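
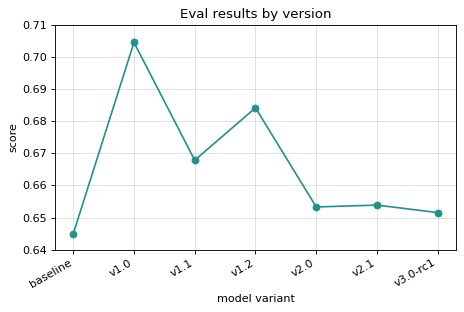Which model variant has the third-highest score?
Top 4: v1.0 ≈ 0.70, v1.2 ≈ 0.68, v1.1 ≈ 0.67, v2.1 ≈ 0.65.

v1.1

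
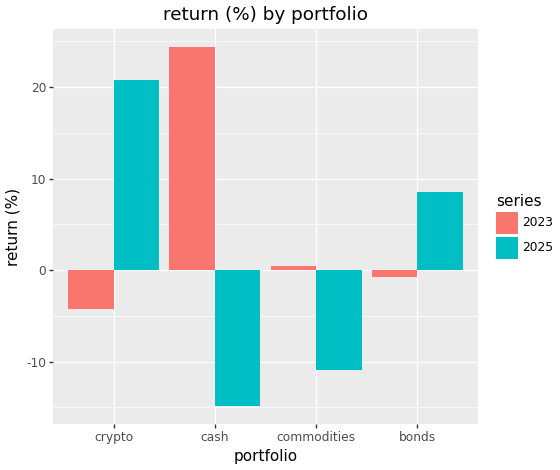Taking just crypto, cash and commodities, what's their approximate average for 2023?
≈ 7

(-5 + 25 + 0) / 3 ≈ 7.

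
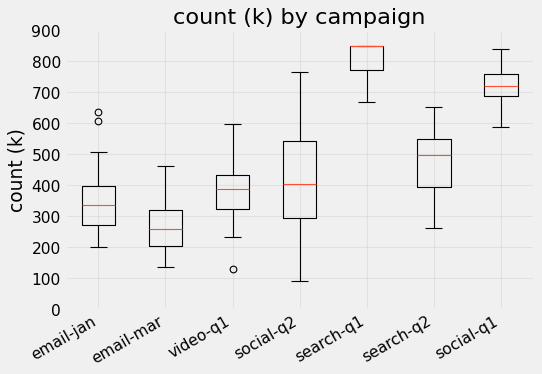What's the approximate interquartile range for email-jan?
Q3 ≈ 400, Q1 ≈ 300; IQR ≈ 100.

≈ 100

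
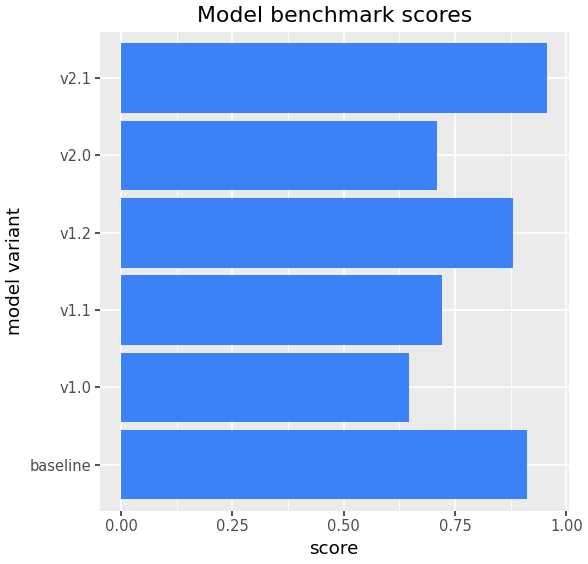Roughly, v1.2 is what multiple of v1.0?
v1.2 ≈ 0.9, v1.0 ≈ 0.6; 0.9/0.6 ≈ 1.5.

≈ 1.5×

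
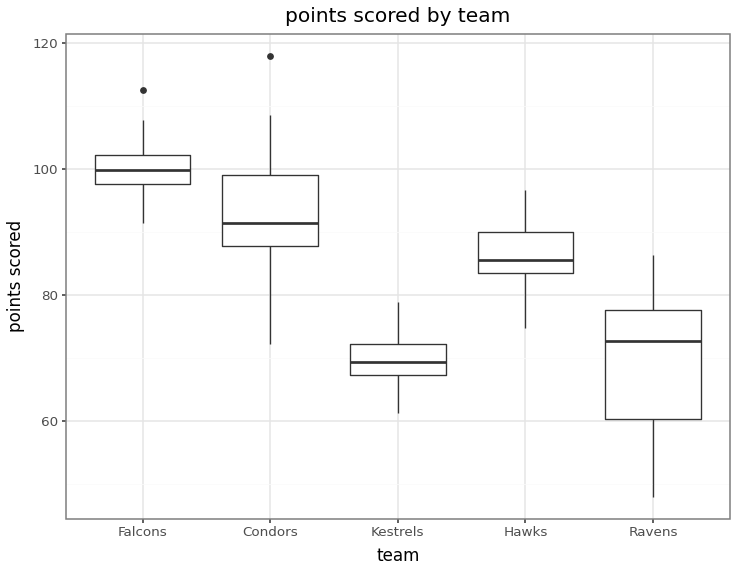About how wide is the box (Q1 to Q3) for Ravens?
≈ 20

Q3 ≈ 80, Q1 ≈ 60; IQR ≈ 20.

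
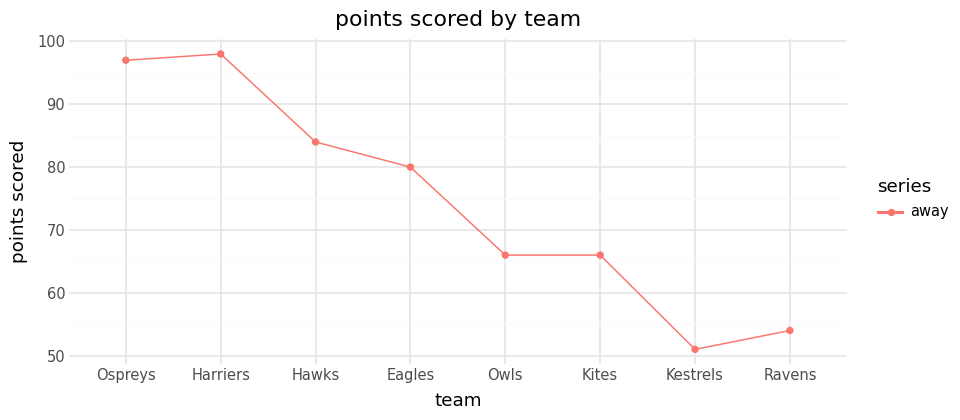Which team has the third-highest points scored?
Hawks

Top 4: Harriers ≈ 100, Ospreys ≈ 95, Hawks ≈ 85, Eagles ≈ 80.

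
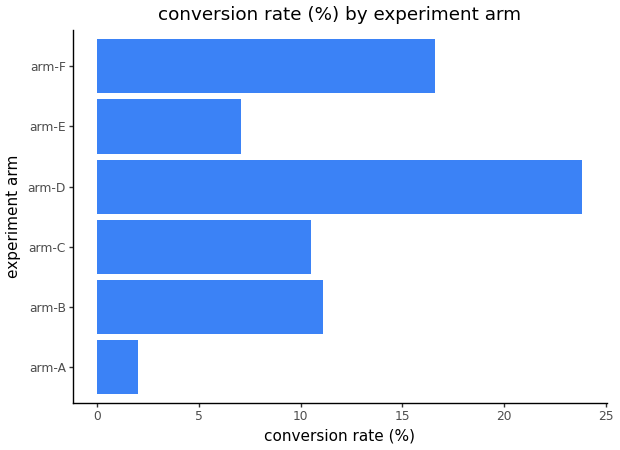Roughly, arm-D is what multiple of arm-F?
≈ 1.5×

arm-D ≈ 24, arm-F ≈ 16; 24/16 ≈ 1.5.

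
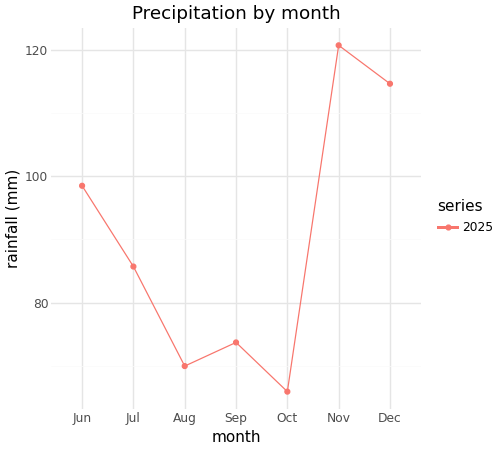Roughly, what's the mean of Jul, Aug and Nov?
≈ 92

(85 + 70 + 120) / 3 ≈ 92.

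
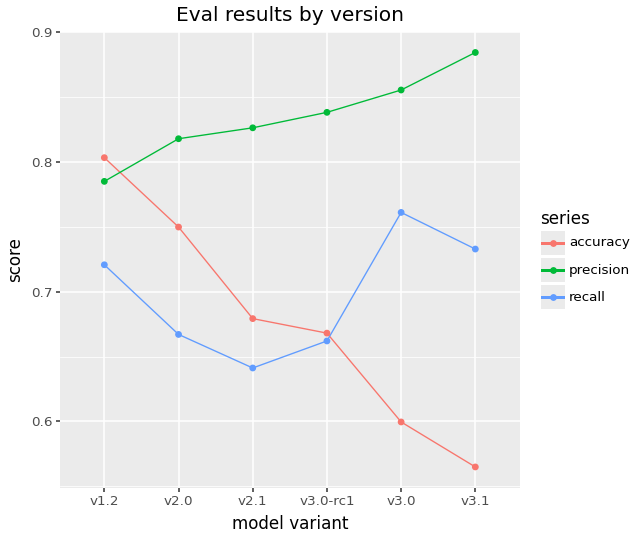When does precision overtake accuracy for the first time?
v2.0

v1.2: precision ≈ 0.80 vs accuracy ≈ 0.80 (not yet); v2.0: precision ≈ 0.80 vs accuracy ≈ 0.75 (first crossover).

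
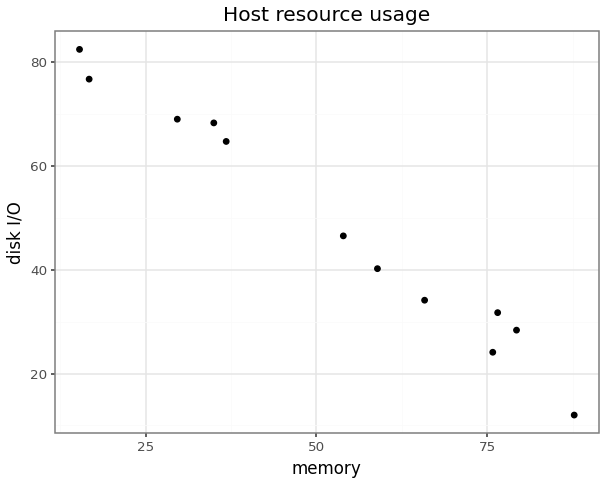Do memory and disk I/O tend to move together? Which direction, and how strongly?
negative, strong

Points are negatively correlated; strong (|r| ≈ 1.0).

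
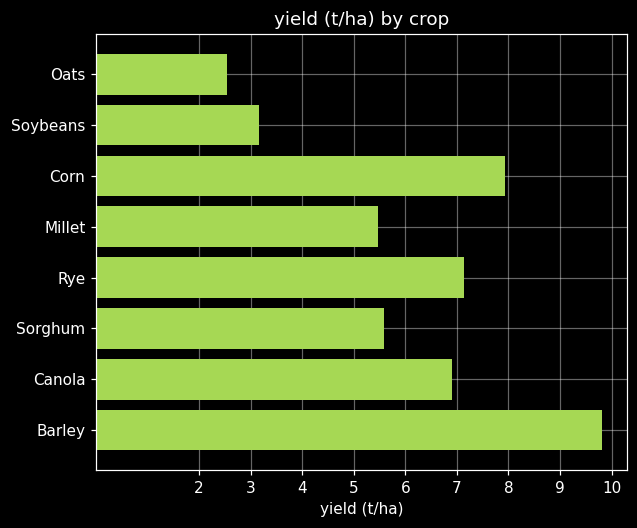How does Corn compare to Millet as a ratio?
≈ 1.6×

Corn ≈ 8, Millet ≈ 5; 8/5 ≈ 1.6.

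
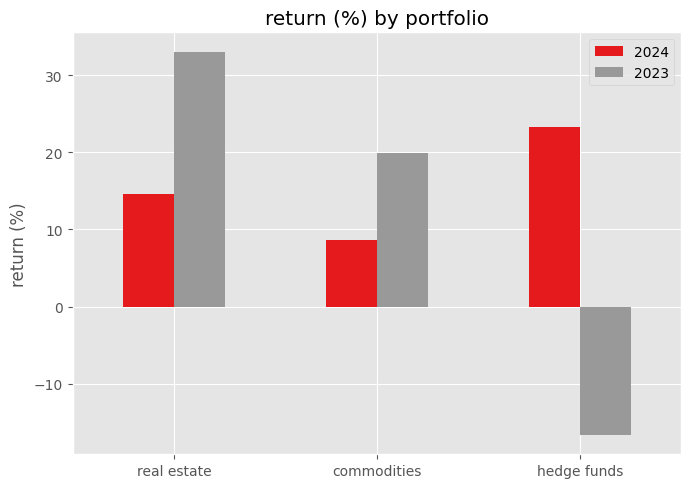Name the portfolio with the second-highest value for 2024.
real estate

Top 3 for 2024: hedge funds ≈ 25, real estate ≈ 15, commodities ≈ 10.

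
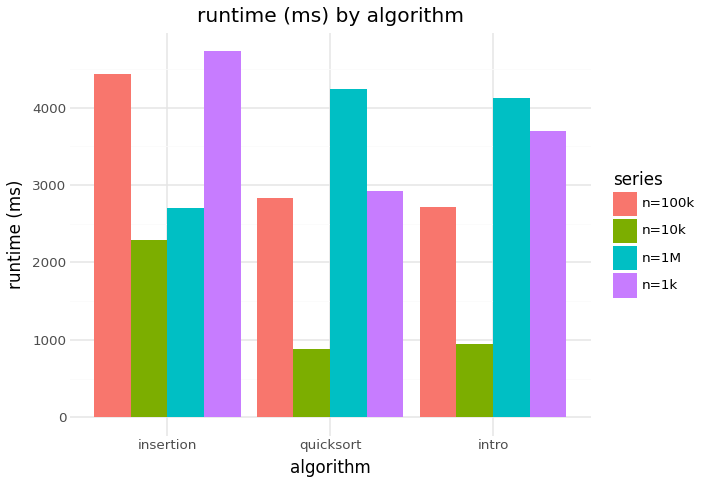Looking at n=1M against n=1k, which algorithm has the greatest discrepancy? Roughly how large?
insertion, ≈ 2000 ms

insertion: n=1M ≈ 2500, n=1k ≈ 4500 → gap ≈ 2000. Next-largest (quicksort) is only ≈ 1000.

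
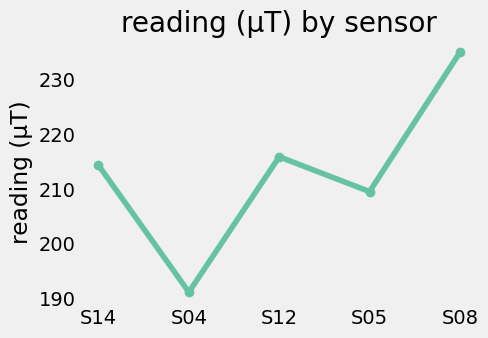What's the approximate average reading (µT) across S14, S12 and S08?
(215 + 215 + 235) / 3 ≈ 222.

≈ 222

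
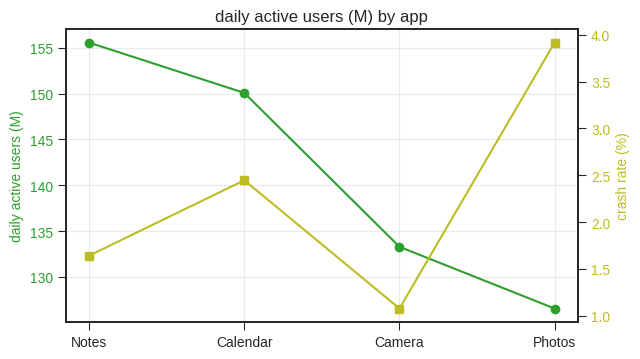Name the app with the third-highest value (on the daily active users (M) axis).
Top 4 (on the daily active users (M) axis): Notes ≈ 155, Calendar ≈ 150, Camera ≈ 135, Photos ≈ 125.

Camera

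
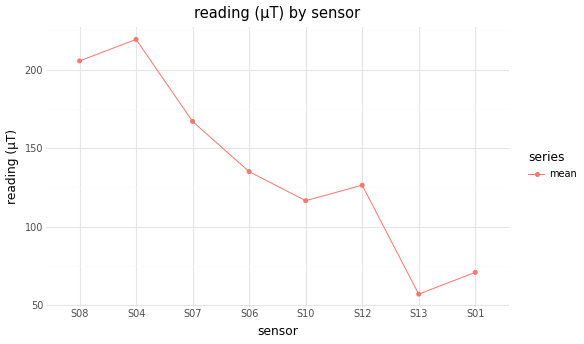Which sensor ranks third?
S07

Top 4: S04 ≈ 220, S08 ≈ 200, S07 ≈ 160, S06 ≈ 140.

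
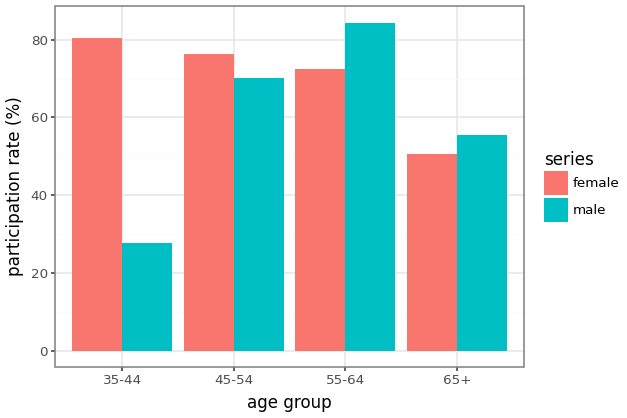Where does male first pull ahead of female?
45-54: male ≈ 70 vs female ≈ 80 (not yet); 55-64: male ≈ 80 vs female ≈ 70 (first crossover).

55-64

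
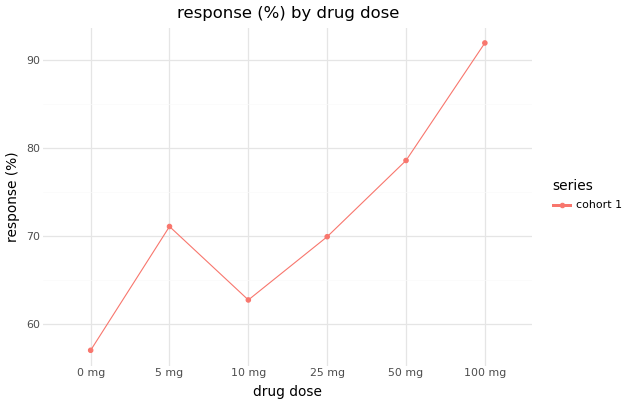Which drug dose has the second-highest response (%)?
50 mg

Top 3: 100 mg ≈ 90, 50 mg ≈ 80, 5 mg ≈ 70.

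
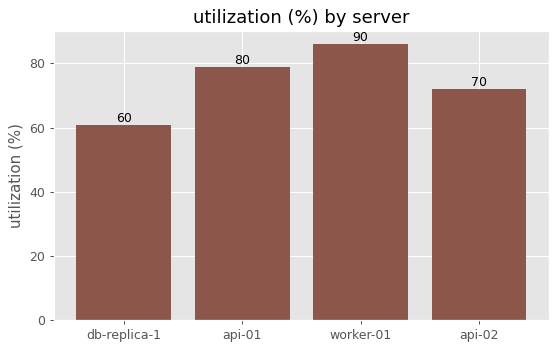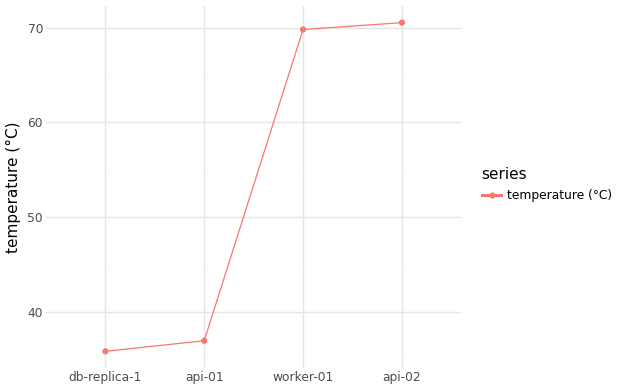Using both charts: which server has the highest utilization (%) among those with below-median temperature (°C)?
Chart 2 median temperature (°C) ≈ 50; below-median servers: db-replica-1, api-01. Among those, api-01 has the highest utilization (%) (≈ 80).

api-01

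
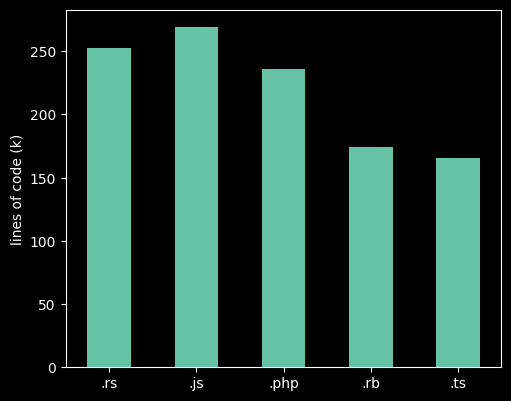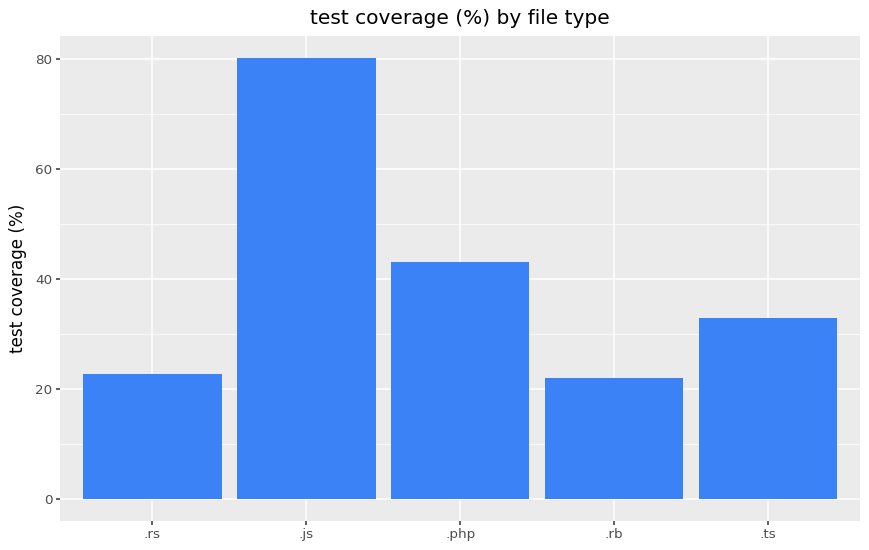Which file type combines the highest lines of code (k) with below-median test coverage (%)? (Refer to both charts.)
Chart 2 median test coverage (%) ≈ 30; below-median file types: .rs, .rb. Among those, .rs has the highest lines of code (k) (≈ 250).

.rs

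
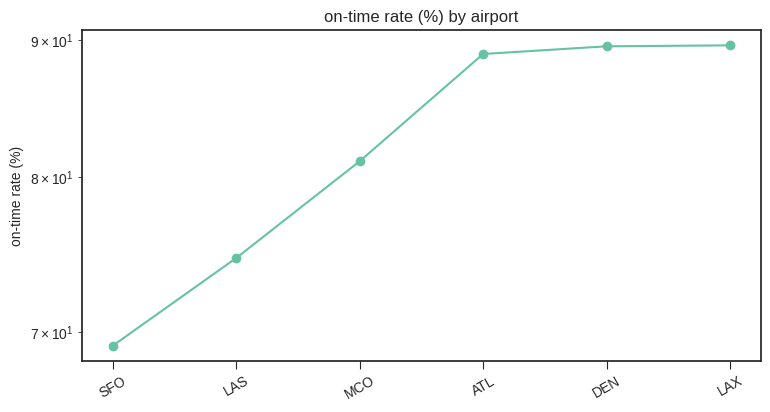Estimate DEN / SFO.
DEN ≈ 90, SFO ≈ 70; 90/70 ≈ 1.29.

≈ 1.29×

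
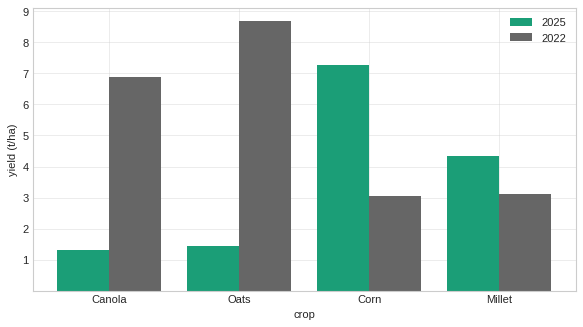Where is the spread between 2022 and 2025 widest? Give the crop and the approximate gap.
Oats, ≈ 8 t/ha

Oats: 2022 ≈ 9, 2025 ≈ 1 → gap ≈ 8. Next-largest (Canola) is only ≈ 6.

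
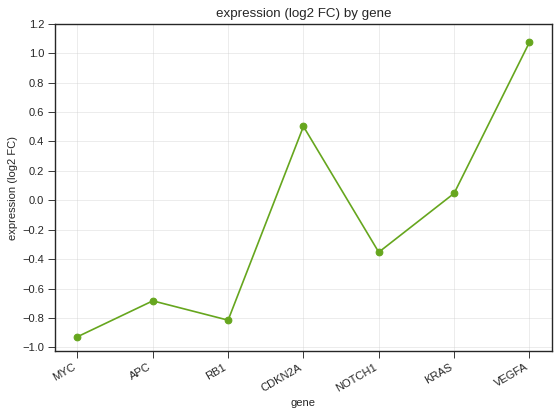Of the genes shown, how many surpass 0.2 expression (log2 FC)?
2

Above 0.2: CDKN2A, VEGFA.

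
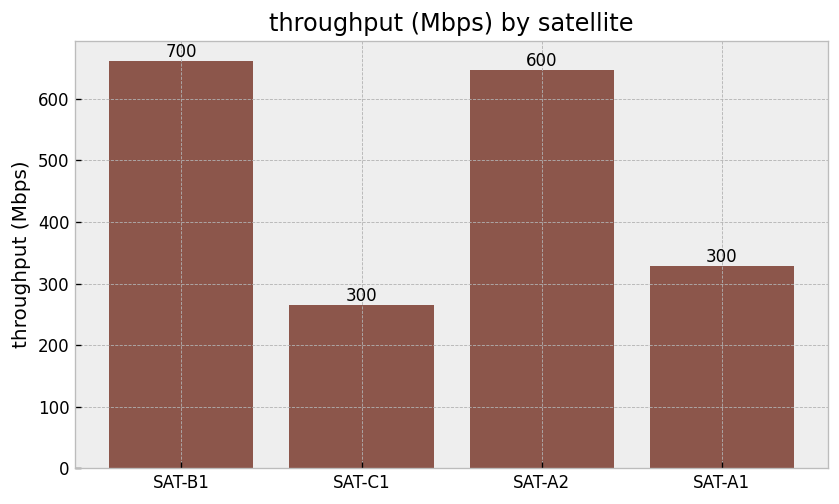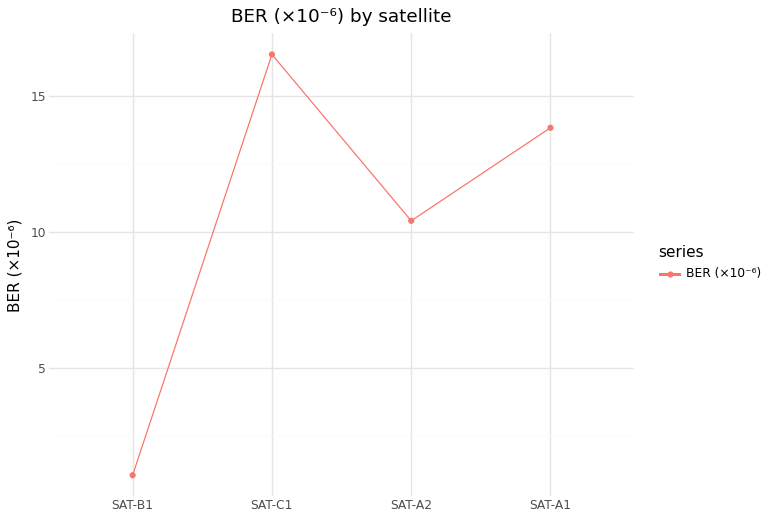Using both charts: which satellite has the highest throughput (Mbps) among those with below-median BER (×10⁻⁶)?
Chart 2 median BER (×10⁻⁶) ≈ 12; below-median satellites: SAT-B1, SAT-A2. Among those, SAT-B1 has the highest throughput (Mbps) (≈ 700).

SAT-B1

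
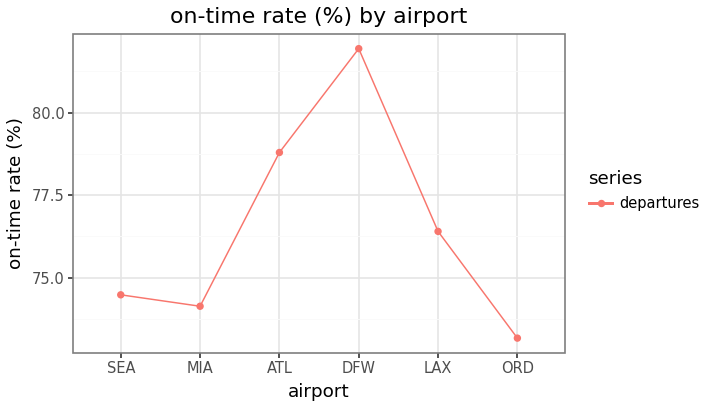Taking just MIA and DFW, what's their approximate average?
(74 + 82) / 2 ≈ 78.

≈ 78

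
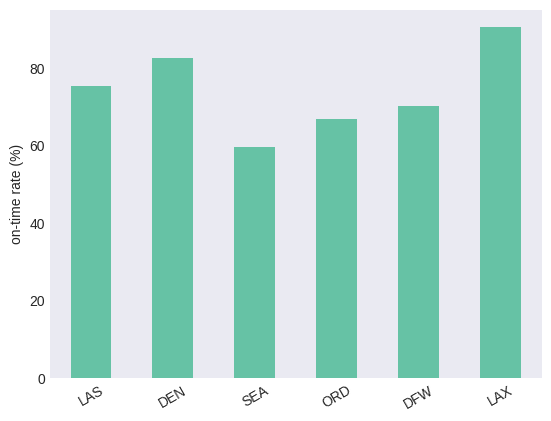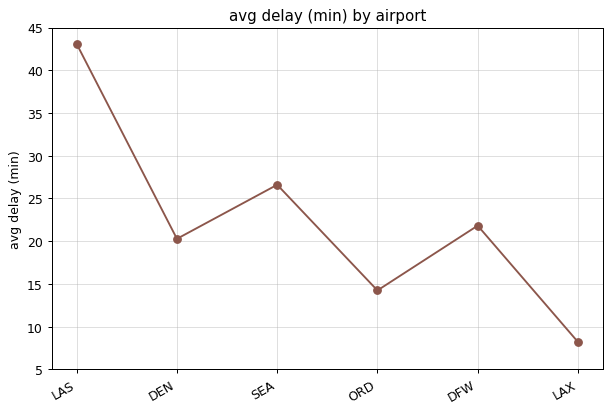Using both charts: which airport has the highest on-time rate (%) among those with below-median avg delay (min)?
LAX

Chart 2 median avg delay (min) ≈ 20; below-median airports: DEN, ORD, LAX. Among those, LAX has the highest on-time rate (%) (≈ 90).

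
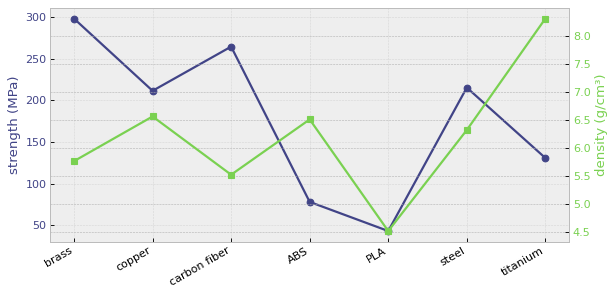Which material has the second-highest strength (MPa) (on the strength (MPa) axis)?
Top 3 (on the strength (MPa) axis): brass ≈ 300, carbon fiber ≈ 275, steel ≈ 225.

carbon fiber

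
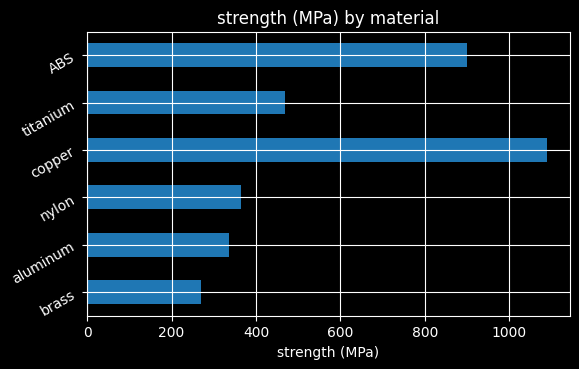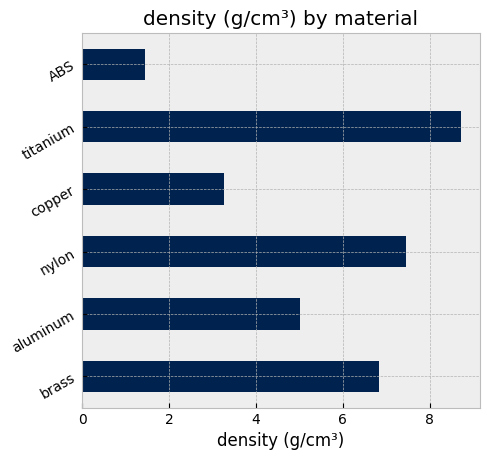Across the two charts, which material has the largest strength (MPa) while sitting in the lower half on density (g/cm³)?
Chart 2 median density (g/cm³) ≈ 6; below-median materials: aluminum, copper, ABS. Among those, copper has the highest strength (MPa) (≈ 1100).

copper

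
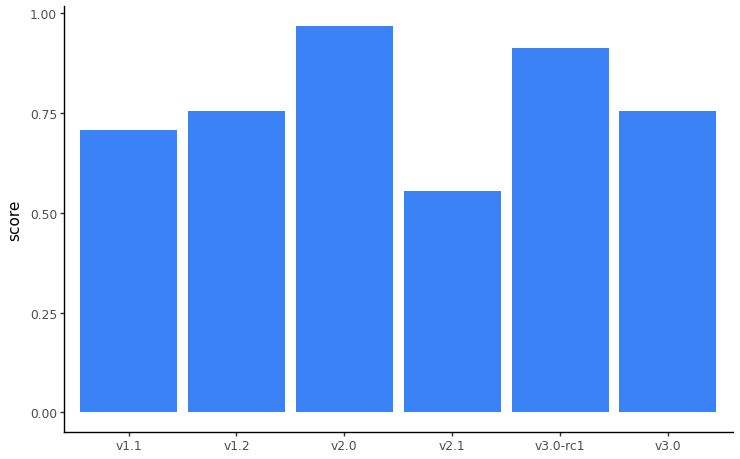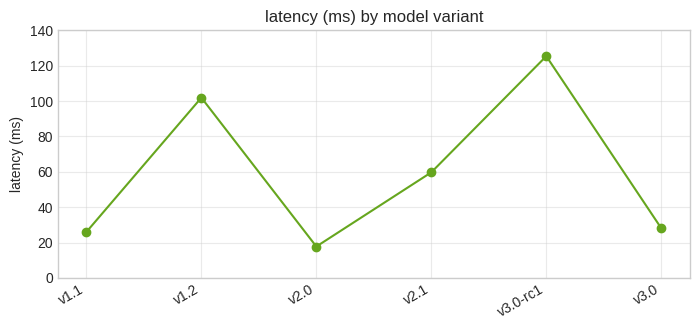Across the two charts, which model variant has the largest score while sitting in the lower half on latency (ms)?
v2.0

Chart 2 median latency (ms) ≈ 40; below-median model variants: v1.1, v2.0, v3.0. Among those, v2.0 has the highest score (≈ 1).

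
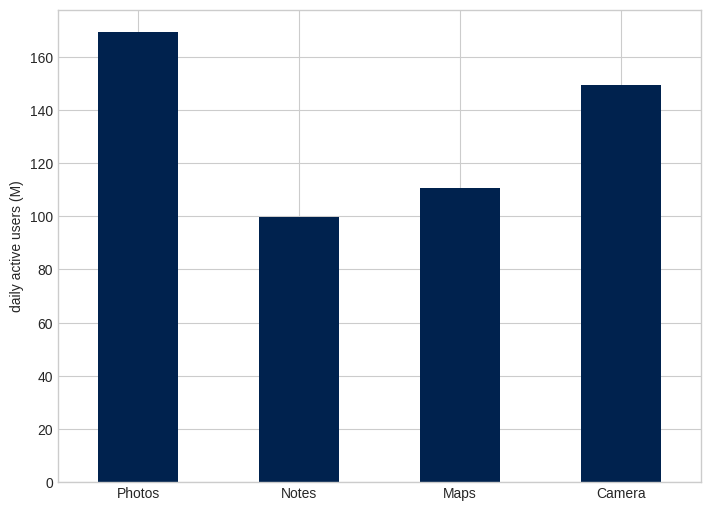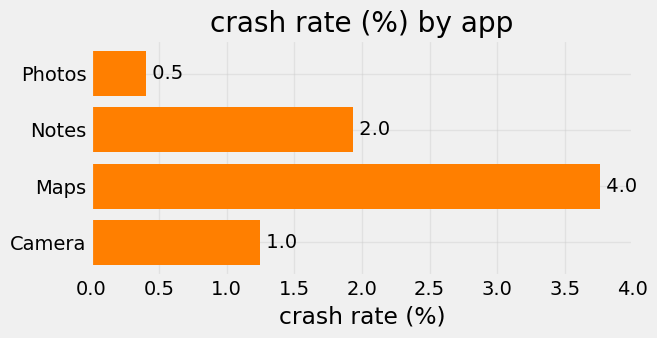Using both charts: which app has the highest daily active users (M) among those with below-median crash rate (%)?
Chart 2 median crash rate (%) ≈ 1.5; below-median apps: Photos, Camera. Among those, Photos has the highest daily active users (M) (≈ 160).

Photos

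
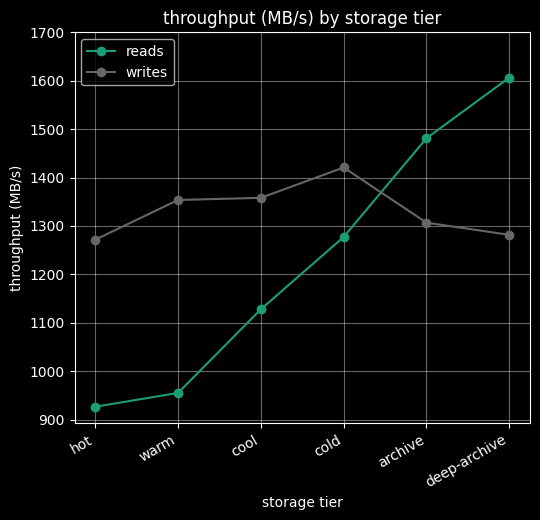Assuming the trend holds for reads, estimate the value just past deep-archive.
≈ 1750

Last three: 1300, 1500, 1600 → slope ≈ 150/step → next ≈ 1750.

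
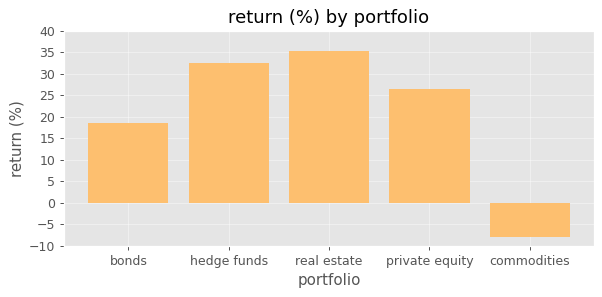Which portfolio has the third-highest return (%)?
private equity

Top 4: real estate ≈ 35, hedge funds ≈ 30, private equity ≈ 25, bonds ≈ 20.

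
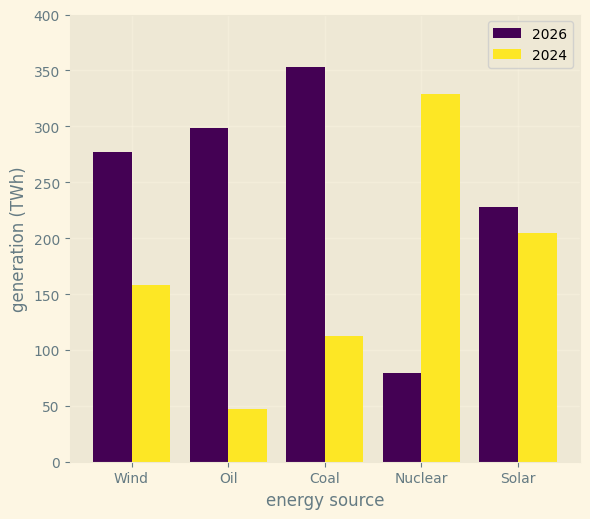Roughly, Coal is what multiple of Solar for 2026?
≈ 1.4×

Coal ≈ 350, Solar ≈ 250; 350/250 ≈ 1.4.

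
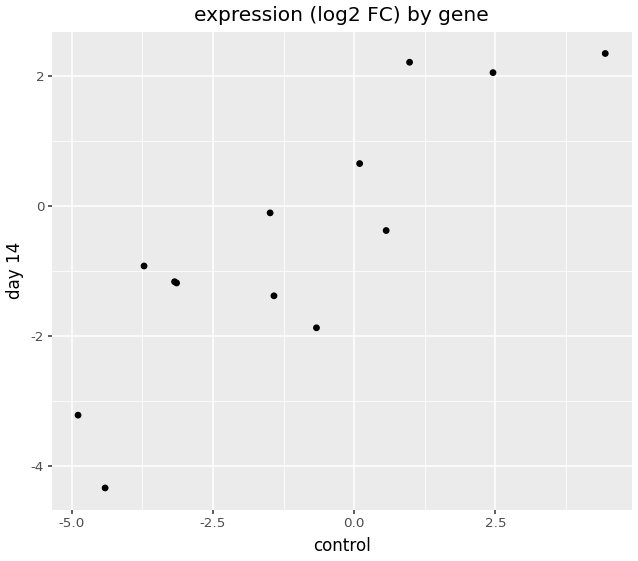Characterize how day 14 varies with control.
positive, strong

Points are positively correlated; strong (|r| ≈ 0.9).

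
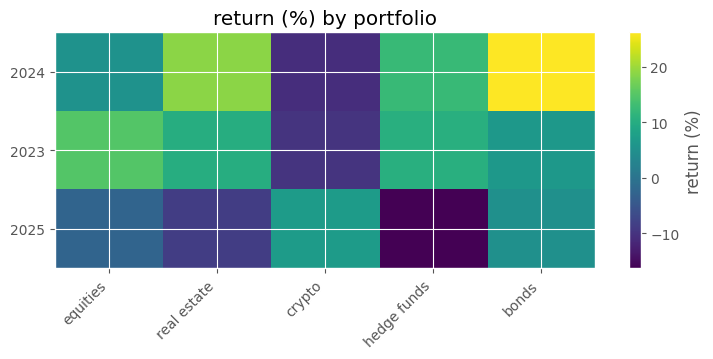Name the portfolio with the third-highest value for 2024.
Top 4 for 2024: bonds ≈ 25, real estate ≈ 20, hedge funds ≈ 10, equities ≈ 5.

hedge funds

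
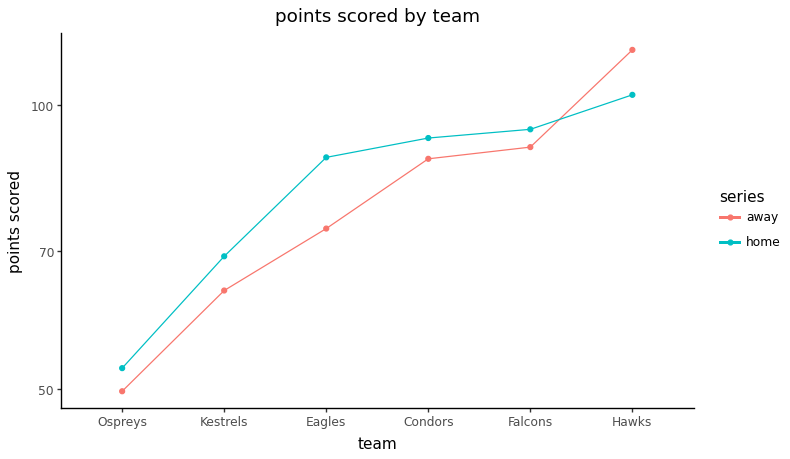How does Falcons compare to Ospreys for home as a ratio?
Falcons ≈ 90, Ospreys ≈ 50; 90/50 ≈ 1.8.

≈ 1.8×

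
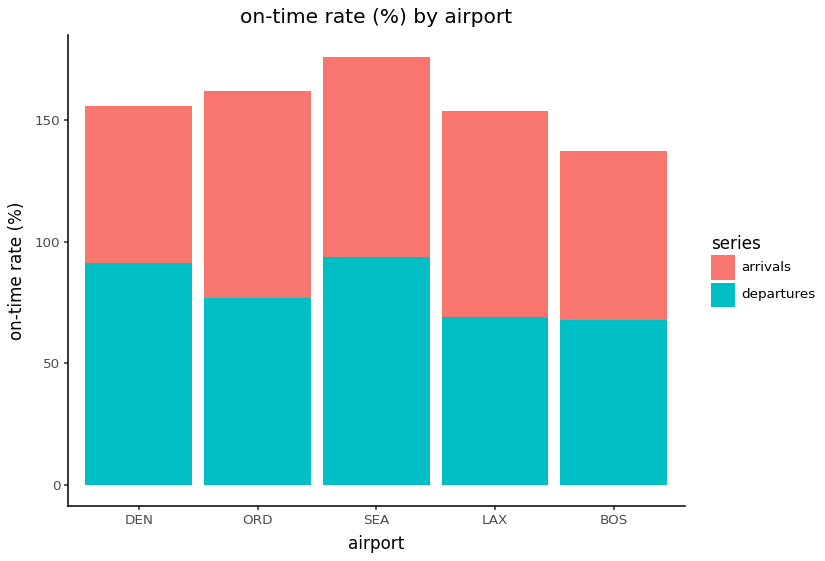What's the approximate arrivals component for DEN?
≈ 60

arrivals top ≈ 160, bottom ≈ 100; segment ≈ 60.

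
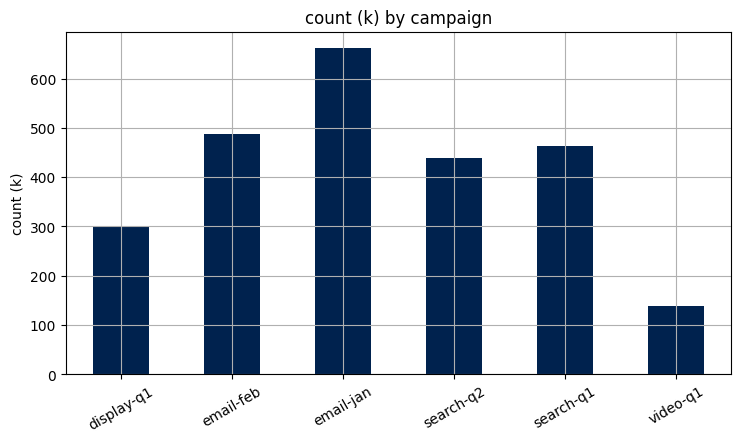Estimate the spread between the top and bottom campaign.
≈ 600

Max email-jan ≈ 700, min video-q1 ≈ 100; range ≈ 600.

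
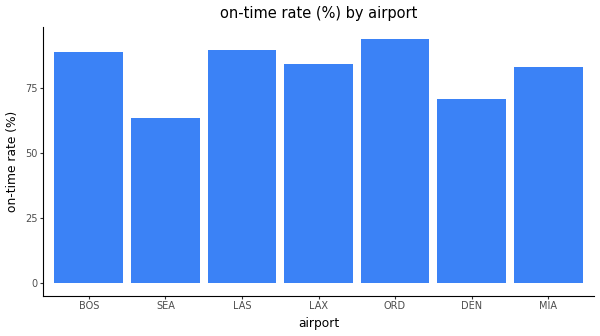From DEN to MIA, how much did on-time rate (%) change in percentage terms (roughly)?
DEN ≈ 70, MIA ≈ 80; (80 − 70) / 70 ≈ +14.3%.

≈ +14.3%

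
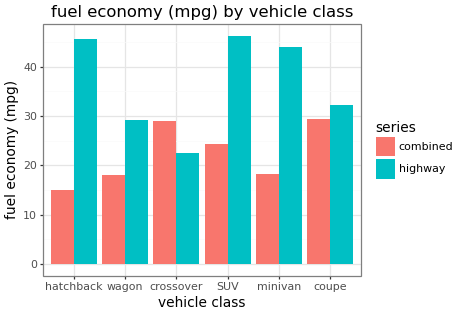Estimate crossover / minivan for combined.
≈ 1.5×

crossover ≈ 30, minivan ≈ 20; 30/20 ≈ 1.5.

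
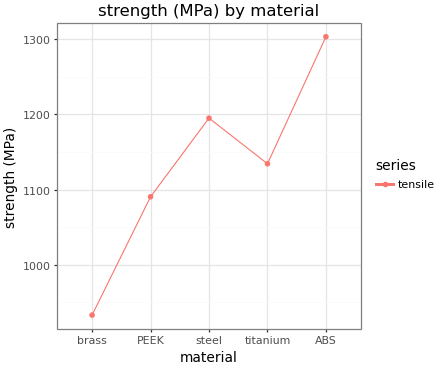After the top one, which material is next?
steel

Top 3: ABS ≈ 1300, steel ≈ 1200, titanium ≈ 1150.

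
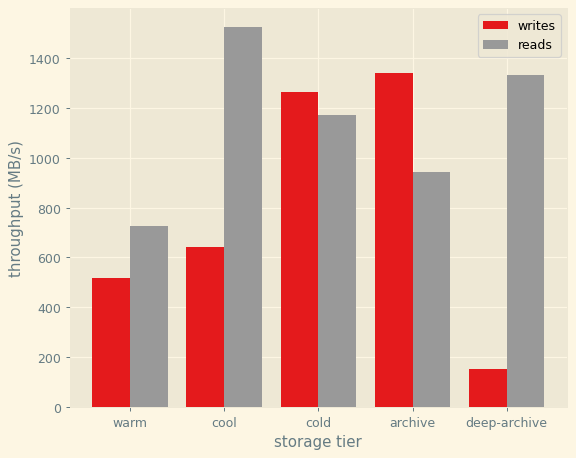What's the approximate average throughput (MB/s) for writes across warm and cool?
(600 + 600) / 2 ≈ 600.

≈ 600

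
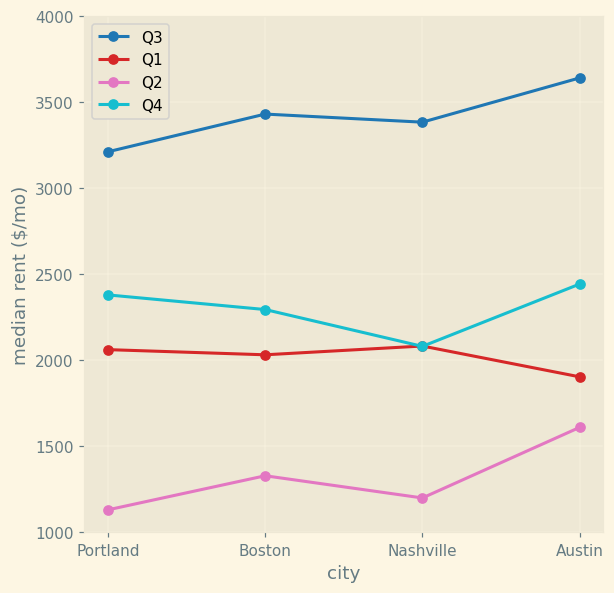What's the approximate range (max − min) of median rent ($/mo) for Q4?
Max Austin ≈ 2500, min Nashville ≈ 2000; range ≈ 500.

≈ 500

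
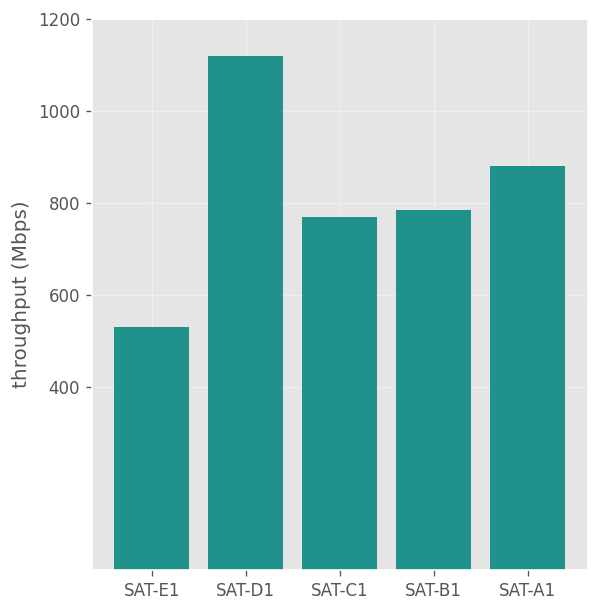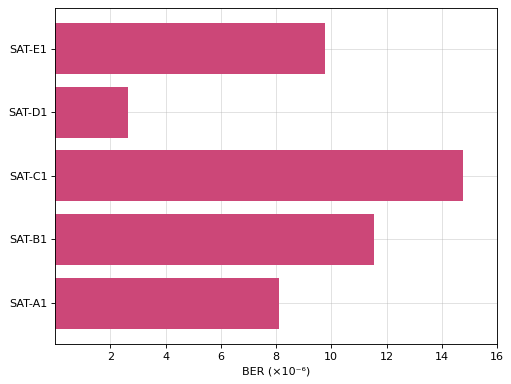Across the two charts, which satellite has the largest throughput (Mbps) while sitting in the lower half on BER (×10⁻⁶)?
Chart 2 median BER (×10⁻⁶) ≈ 10; below-median satellites: SAT-D1, SAT-A1. Among those, SAT-D1 has the highest throughput (Mbps) (≈ 1200).

SAT-D1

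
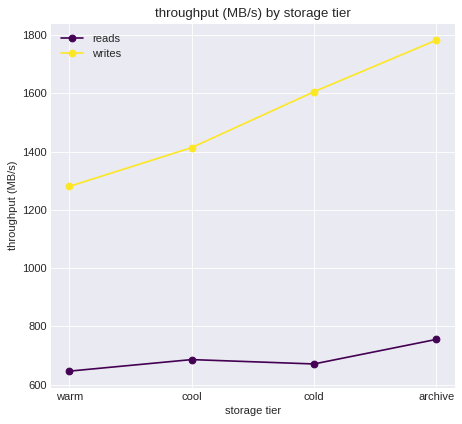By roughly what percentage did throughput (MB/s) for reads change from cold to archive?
cold ≈ 700, archive ≈ 800; (800 − 700) / 700 ≈ +14.3%.

≈ +14.3%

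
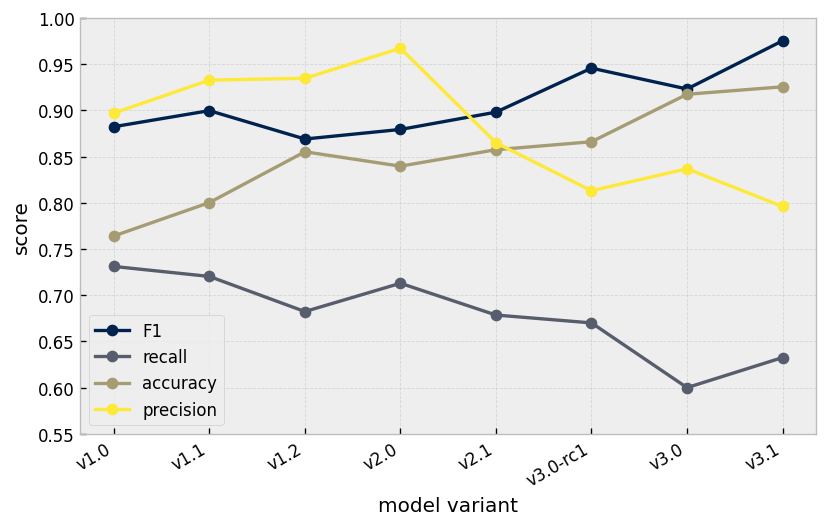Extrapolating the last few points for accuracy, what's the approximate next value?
Last three: 0.85, 0.90, 0.95 → slope ≈ 0.05/step → next ≈ 1.

≈ 1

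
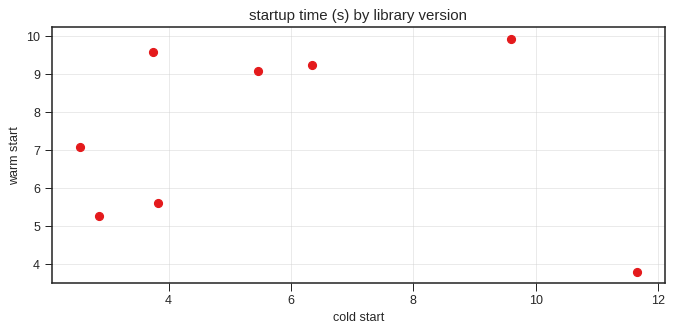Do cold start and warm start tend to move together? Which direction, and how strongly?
Points are roughly uncorrelated; weak (|r| ≈ 0.1).

no clear correlation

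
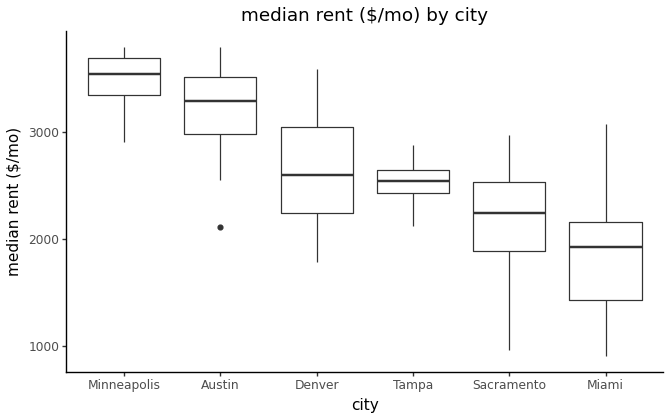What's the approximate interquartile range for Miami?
Q3 ≈ 2200, Q1 ≈ 1400; IQR ≈ 800.

≈ 800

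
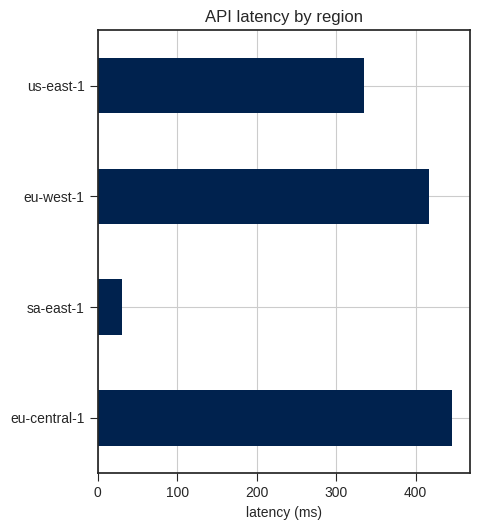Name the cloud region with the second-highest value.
Top 3: eu-central-1 ≈ 450, eu-west-1 ≈ 400, us-east-1 ≈ 350.

eu-west-1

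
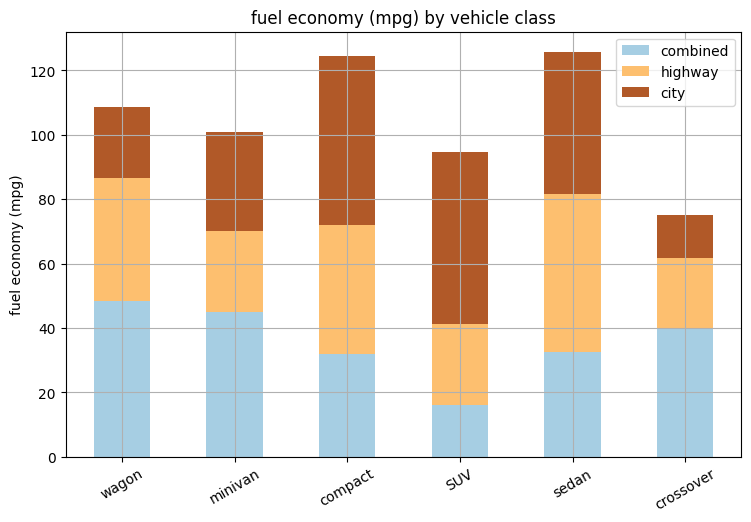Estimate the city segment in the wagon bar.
city top ≈ 100, bottom ≈ 80; segment ≈ 20.

≈ 20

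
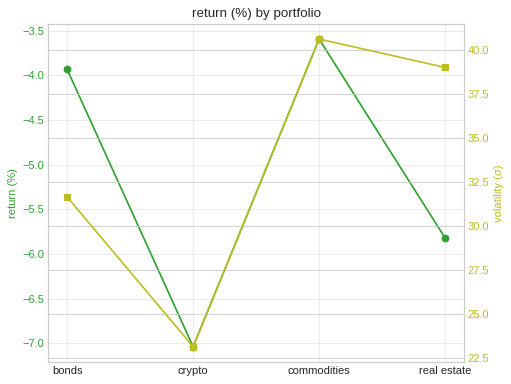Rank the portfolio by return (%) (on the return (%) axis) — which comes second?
bonds

Top 3 (on the return (%) axis): commodities ≈ -3.5, bonds ≈ -4.0, real estate ≈ -6.0.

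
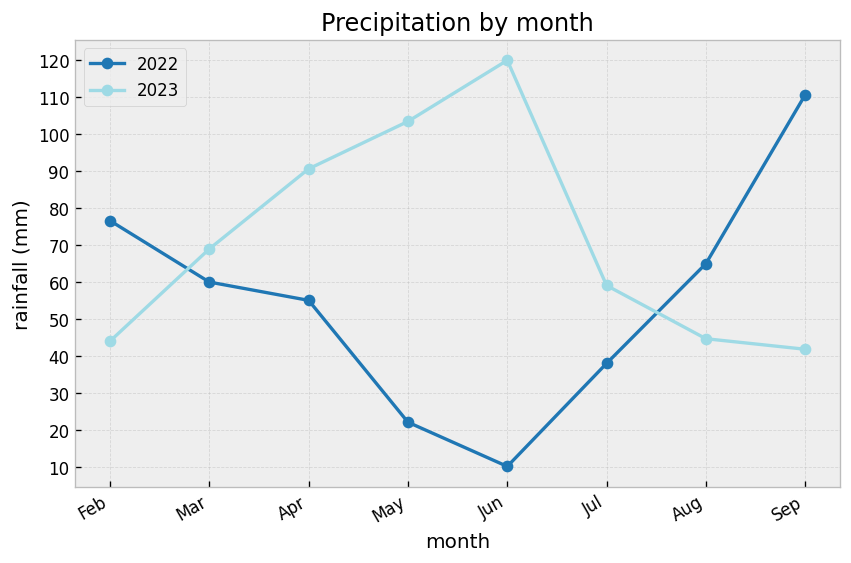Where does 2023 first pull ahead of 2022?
Mar

Feb: 2023 ≈ 40 vs 2022 ≈ 80 (not yet); Mar: 2023 ≈ 70 vs 2022 ≈ 60 (first crossover).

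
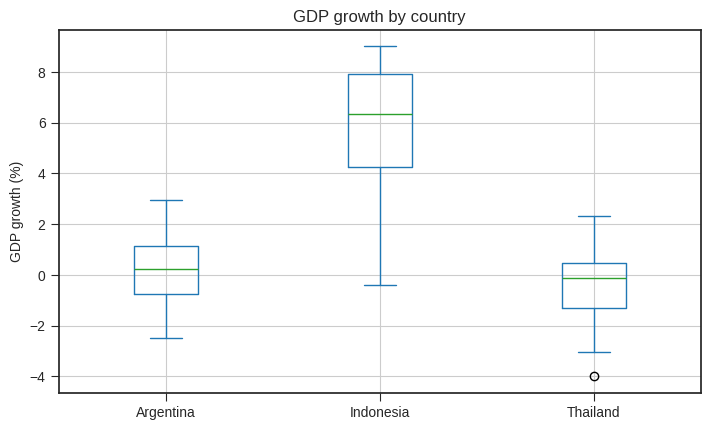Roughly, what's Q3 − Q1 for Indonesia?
Q3 ≈ 8, Q1 ≈ 4; IQR ≈ 4.

≈ 4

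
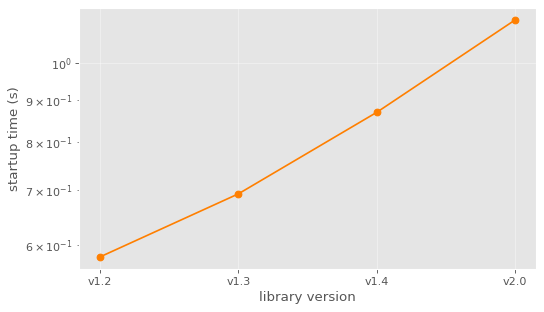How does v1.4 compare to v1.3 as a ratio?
v1.4 ≈ 0.85, v1.3 ≈ 0.70; 0.85/0.70 ≈ 1.21.

≈ 1.21×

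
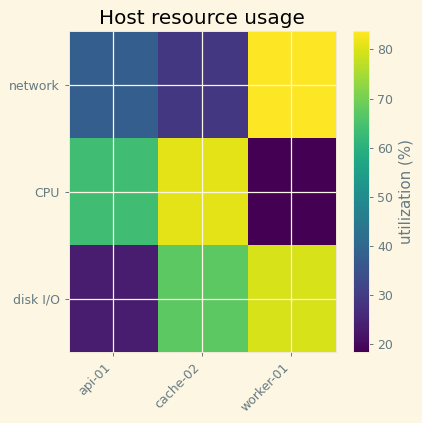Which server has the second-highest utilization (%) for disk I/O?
cache-02

Top 3 for disk I/O: worker-01 ≈ 80, cache-02 ≈ 70, api-01 ≈ 20.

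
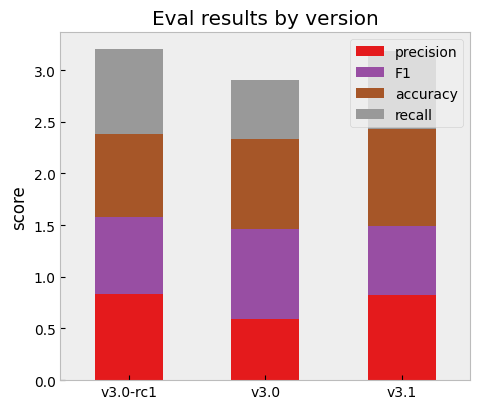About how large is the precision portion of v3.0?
precision top ≈ 0.5, bottom ≈ 0.0; segment ≈ 0.5.

≈ 0.5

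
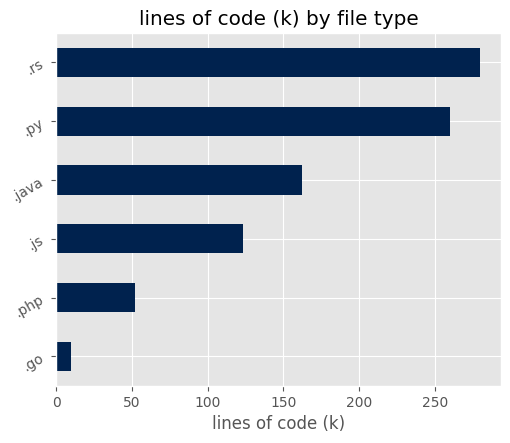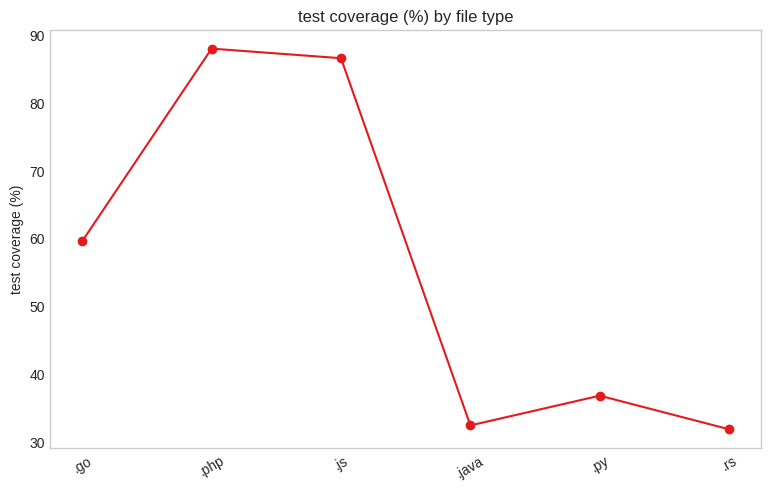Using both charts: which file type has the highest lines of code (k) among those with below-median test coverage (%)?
Chart 2 median test coverage (%) ≈ 50; below-median file types: .java, .py, .rs. Among those, .rs has the highest lines of code (k) (≈ 300).

.rs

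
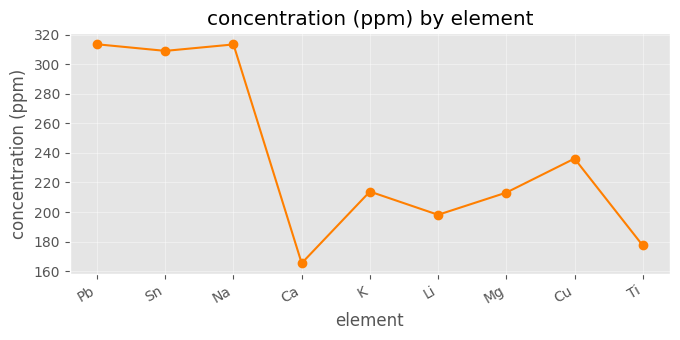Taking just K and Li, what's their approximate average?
(220 + 200) / 2 ≈ 210.

≈ 210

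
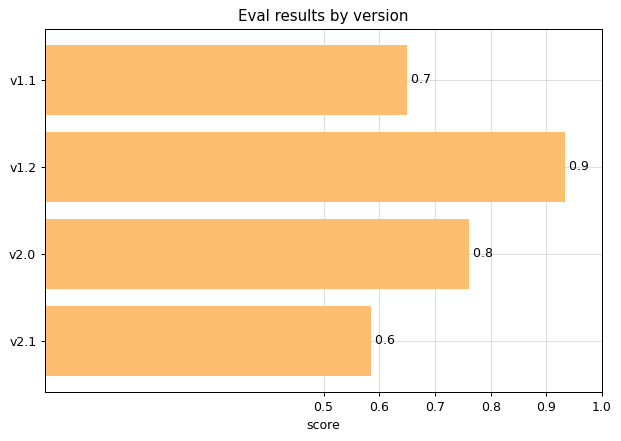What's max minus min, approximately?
≈ 0.3

Max v1.2 ≈ 0.9, min v2.1 ≈ 0.6; range ≈ 0.3.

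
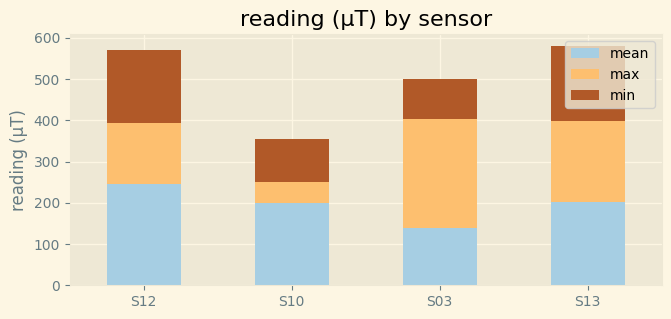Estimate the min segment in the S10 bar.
≈ 100

min top ≈ 350, bottom ≈ 250; segment ≈ 100.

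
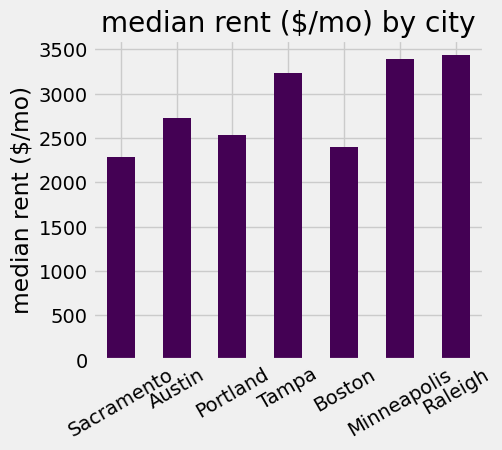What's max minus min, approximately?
Max Raleigh ≈ 3500, min Sacramento ≈ 2500; range ≈ 1000.

≈ 1000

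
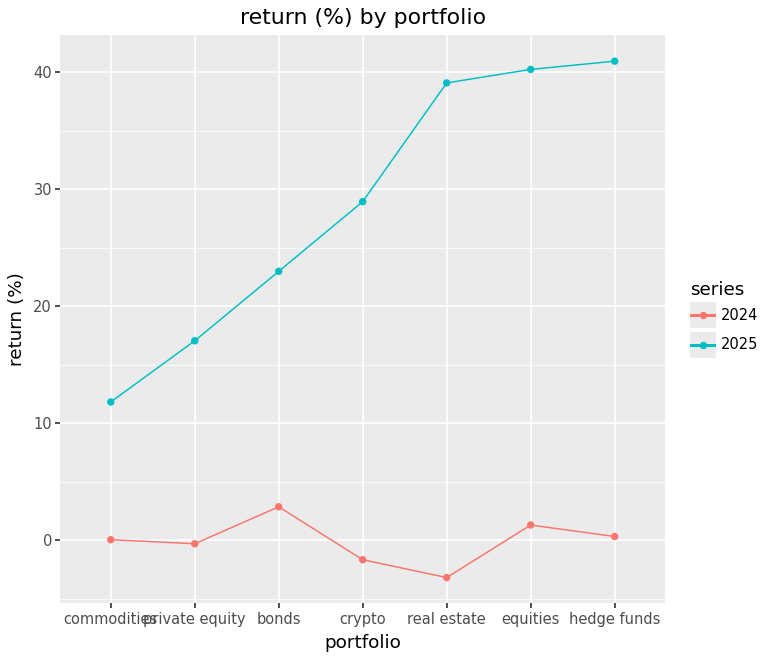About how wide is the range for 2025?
≈ 30

Max hedge funds ≈ 40, min commodities ≈ 10; range ≈ 30.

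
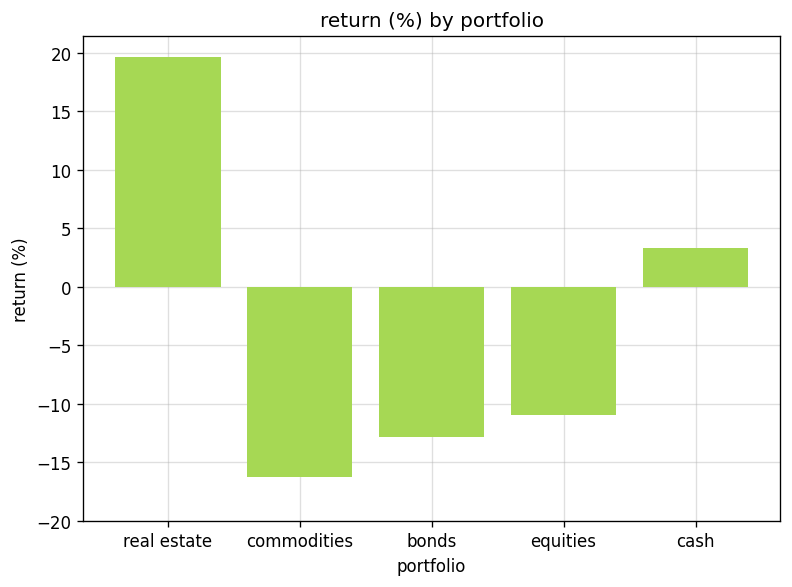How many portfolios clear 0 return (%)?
2

Above 0: real estate, cash.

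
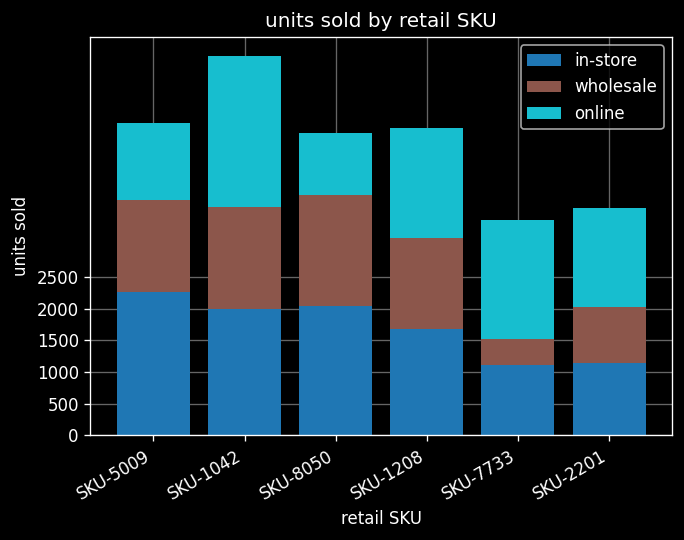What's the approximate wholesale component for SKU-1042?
≈ 1500

wholesale top ≈ 3500, bottom ≈ 2000; segment ≈ 1500.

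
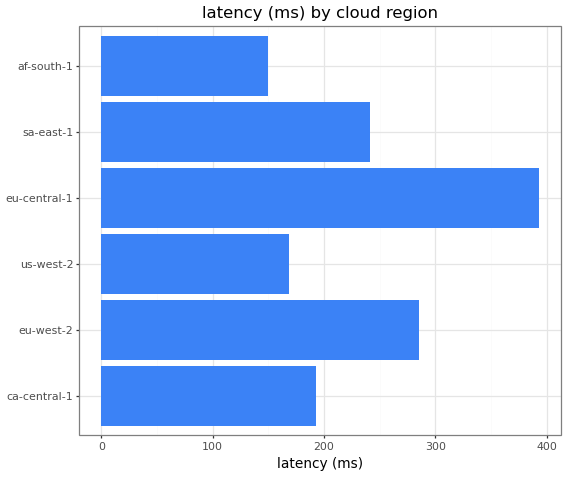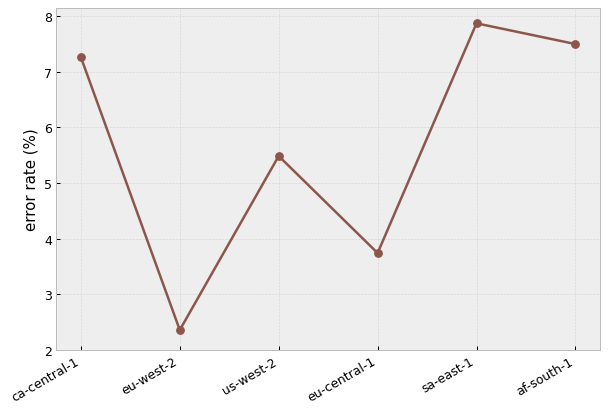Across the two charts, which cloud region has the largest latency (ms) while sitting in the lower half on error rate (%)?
eu-central-1

Chart 2 median error rate (%) ≈ 6; below-median cloud regions: eu-west-2, us-west-2, eu-central-1. Among those, eu-central-1 has the highest latency (ms) (≈ 400).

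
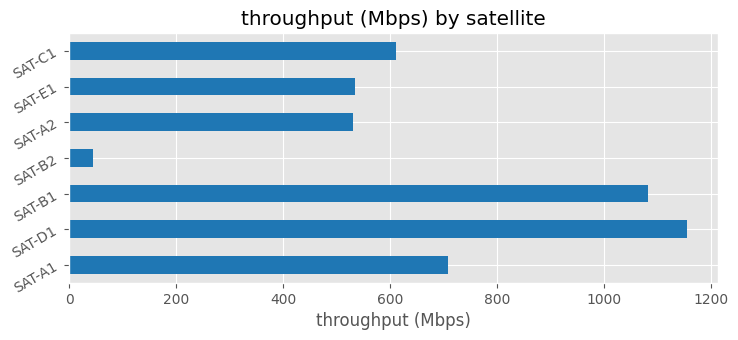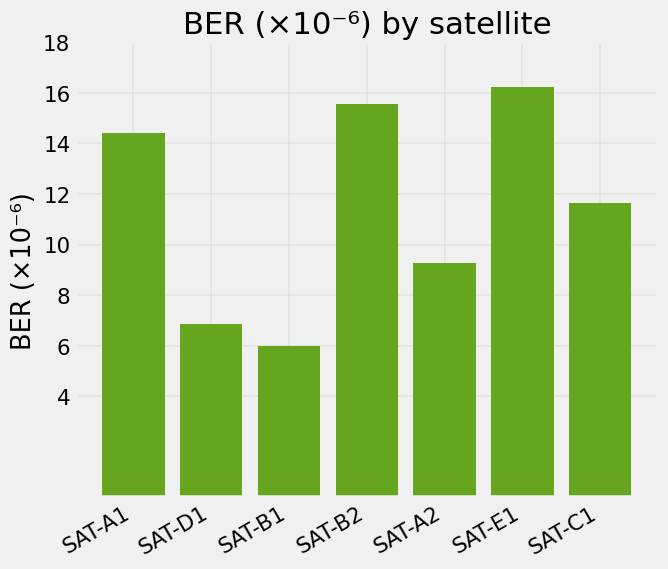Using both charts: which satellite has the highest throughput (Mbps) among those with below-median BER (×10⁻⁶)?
SAT-D1

Chart 2 median BER (×10⁻⁶) ≈ 12; below-median satellites: SAT-D1, SAT-B1, SAT-A2. Among those, SAT-D1 has the highest throughput (Mbps) (≈ 1200).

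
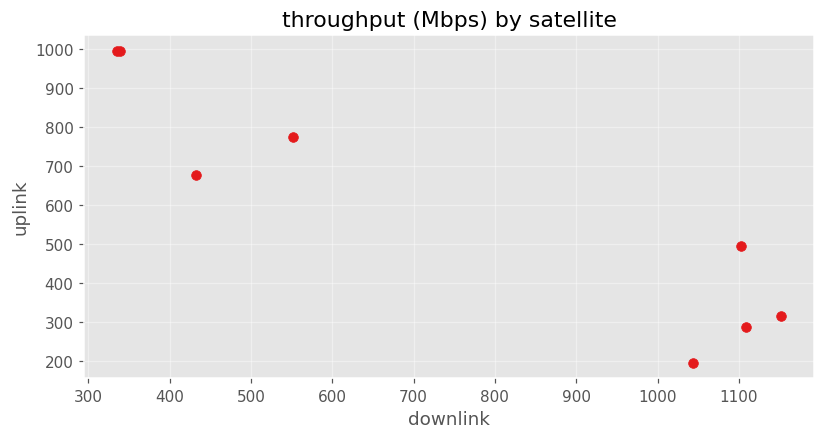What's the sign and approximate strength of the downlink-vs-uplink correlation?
Points are negatively correlated; strong (|r| ≈ 0.9).

negative, strong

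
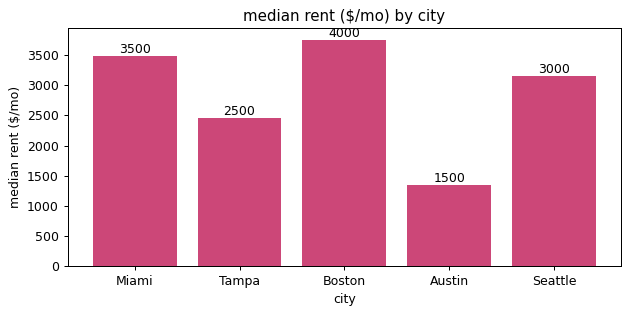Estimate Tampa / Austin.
≈ 1.67×

Tampa ≈ 2500, Austin ≈ 1500; 2500/1500 ≈ 1.67.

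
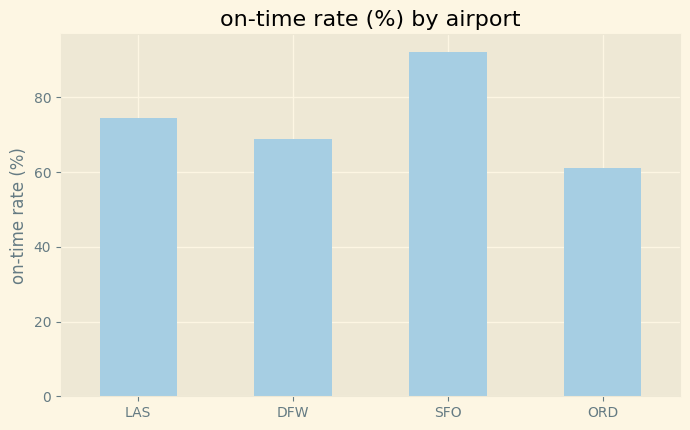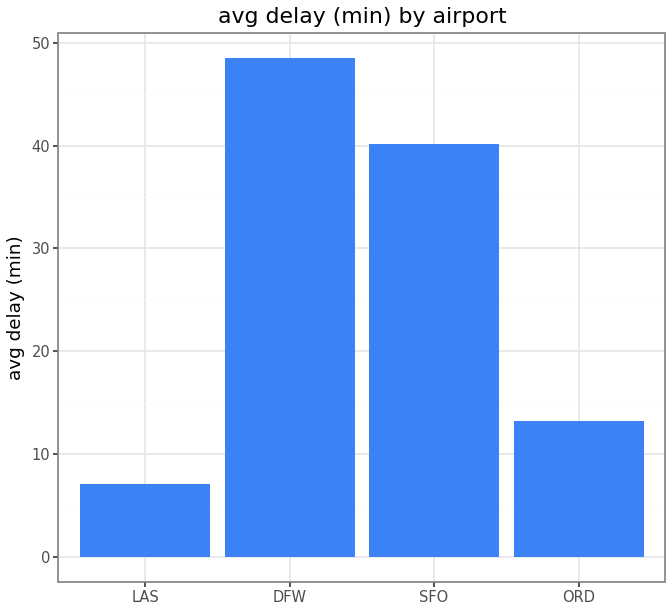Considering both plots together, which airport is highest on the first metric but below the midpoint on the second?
Chart 2 median avg delay (min) ≈ 25; below-median airports: LAS, ORD. Among those, LAS has the highest on-time rate (%) (≈ 70).

LAS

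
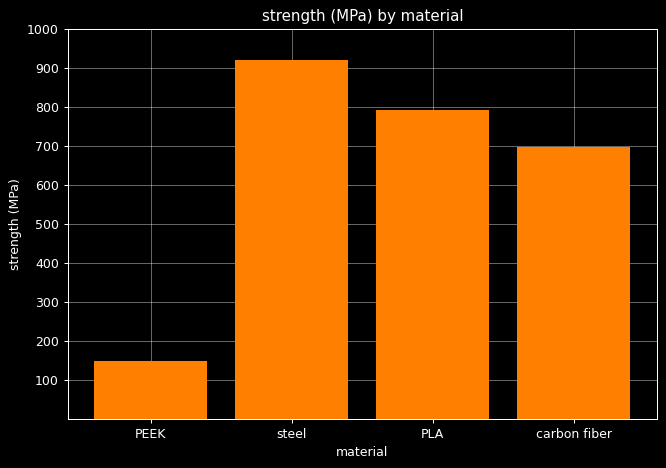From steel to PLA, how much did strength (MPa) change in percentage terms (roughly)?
≈ -11.1%

steel ≈ 900, PLA ≈ 800; (800 − 900) / 900 ≈ -11.1%.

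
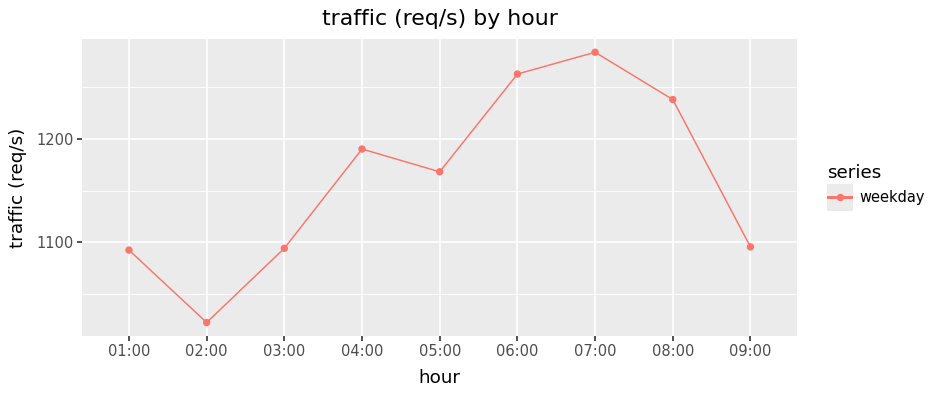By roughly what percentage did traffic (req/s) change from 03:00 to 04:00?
≈ +9.1%

03:00 ≈ 1100, 04:00 ≈ 1200; (1200 − 1100) / 1100 ≈ +9.1%.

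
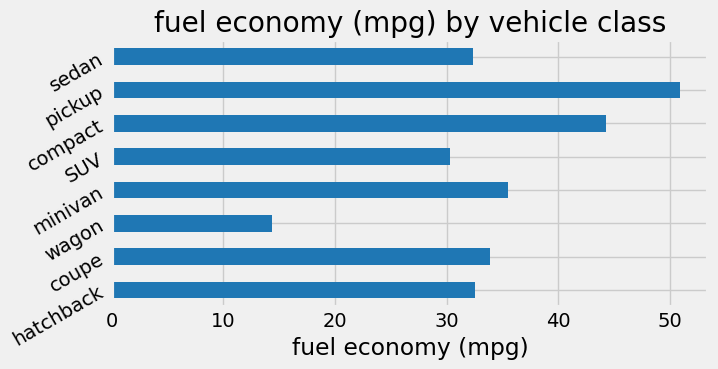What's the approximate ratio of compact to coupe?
compact ≈ 45, coupe ≈ 35; 45/35 ≈ 1.29.

≈ 1.29×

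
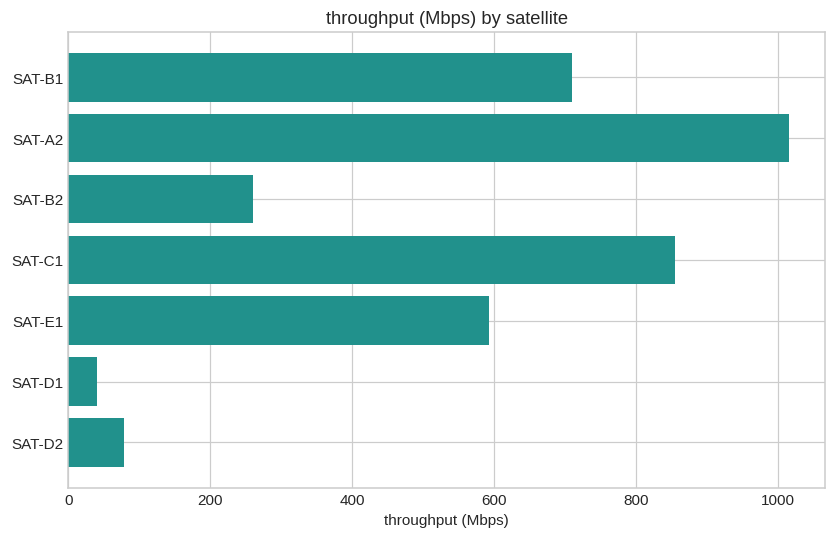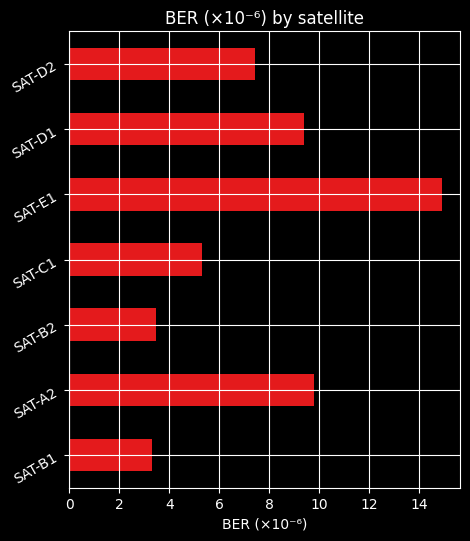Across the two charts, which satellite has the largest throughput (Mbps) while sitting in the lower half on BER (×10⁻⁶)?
SAT-C1

Chart 2 median BER (×10⁻⁶) ≈ 8; below-median satellites: SAT-B1, SAT-B2, SAT-C1. Among those, SAT-C1 has the highest throughput (Mbps) (≈ 900).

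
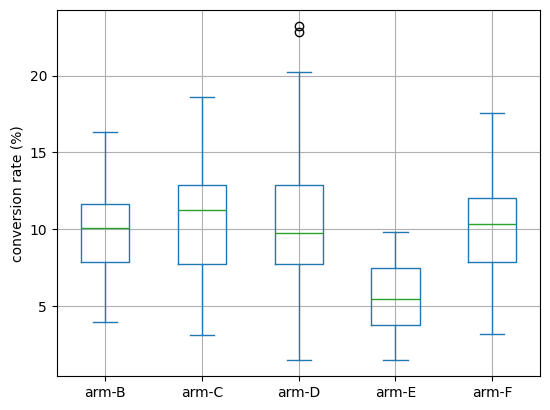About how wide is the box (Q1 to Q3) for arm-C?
≈ 5

Q3 ≈ 13, Q1 ≈ 8; IQR ≈ 5.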